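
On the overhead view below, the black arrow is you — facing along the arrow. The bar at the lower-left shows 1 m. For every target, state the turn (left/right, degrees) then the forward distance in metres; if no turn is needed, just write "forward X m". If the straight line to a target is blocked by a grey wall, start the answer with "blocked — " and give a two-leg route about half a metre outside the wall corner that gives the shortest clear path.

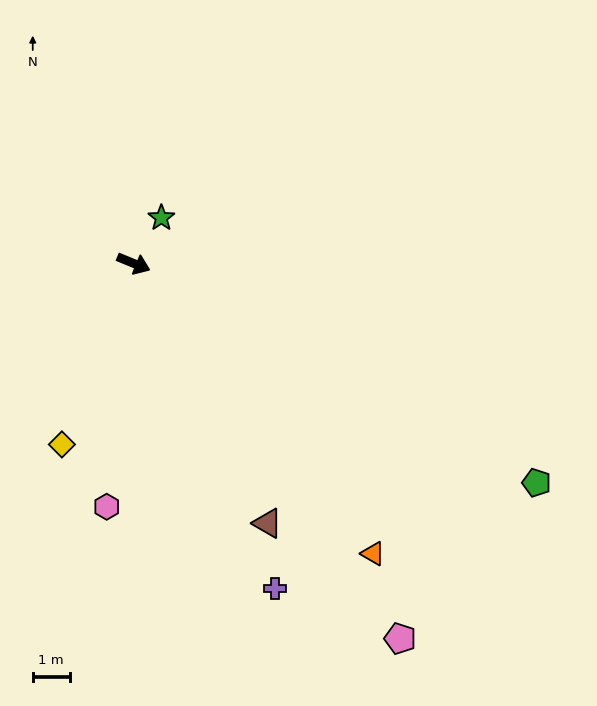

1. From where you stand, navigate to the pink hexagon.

turn right 74°, forward 6.6 m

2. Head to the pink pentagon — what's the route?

turn right 32°, forward 12.4 m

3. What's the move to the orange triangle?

turn right 28°, forward 10.2 m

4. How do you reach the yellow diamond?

turn right 89°, forward 5.3 m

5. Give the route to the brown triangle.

turn right 40°, forward 7.9 m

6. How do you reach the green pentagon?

turn right 6°, forward 12.4 m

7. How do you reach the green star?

turn left 81°, forward 1.4 m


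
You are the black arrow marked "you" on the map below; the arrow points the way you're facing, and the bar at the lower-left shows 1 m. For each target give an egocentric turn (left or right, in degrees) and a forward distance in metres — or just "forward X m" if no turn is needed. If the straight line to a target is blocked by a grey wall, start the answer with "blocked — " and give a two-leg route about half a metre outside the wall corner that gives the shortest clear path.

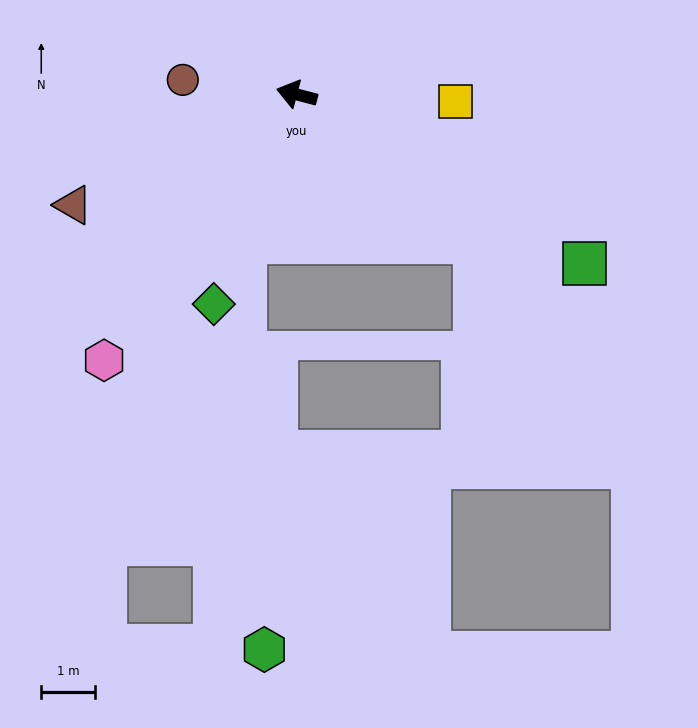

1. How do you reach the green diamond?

turn left 83°, forward 4.2 m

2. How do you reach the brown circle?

turn left 7°, forward 2.2 m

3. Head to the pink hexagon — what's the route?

turn left 69°, forward 6.2 m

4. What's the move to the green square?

turn left 164°, forward 6.3 m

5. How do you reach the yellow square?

turn right 168°, forward 3.0 m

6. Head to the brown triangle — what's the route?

turn left 41°, forward 4.7 m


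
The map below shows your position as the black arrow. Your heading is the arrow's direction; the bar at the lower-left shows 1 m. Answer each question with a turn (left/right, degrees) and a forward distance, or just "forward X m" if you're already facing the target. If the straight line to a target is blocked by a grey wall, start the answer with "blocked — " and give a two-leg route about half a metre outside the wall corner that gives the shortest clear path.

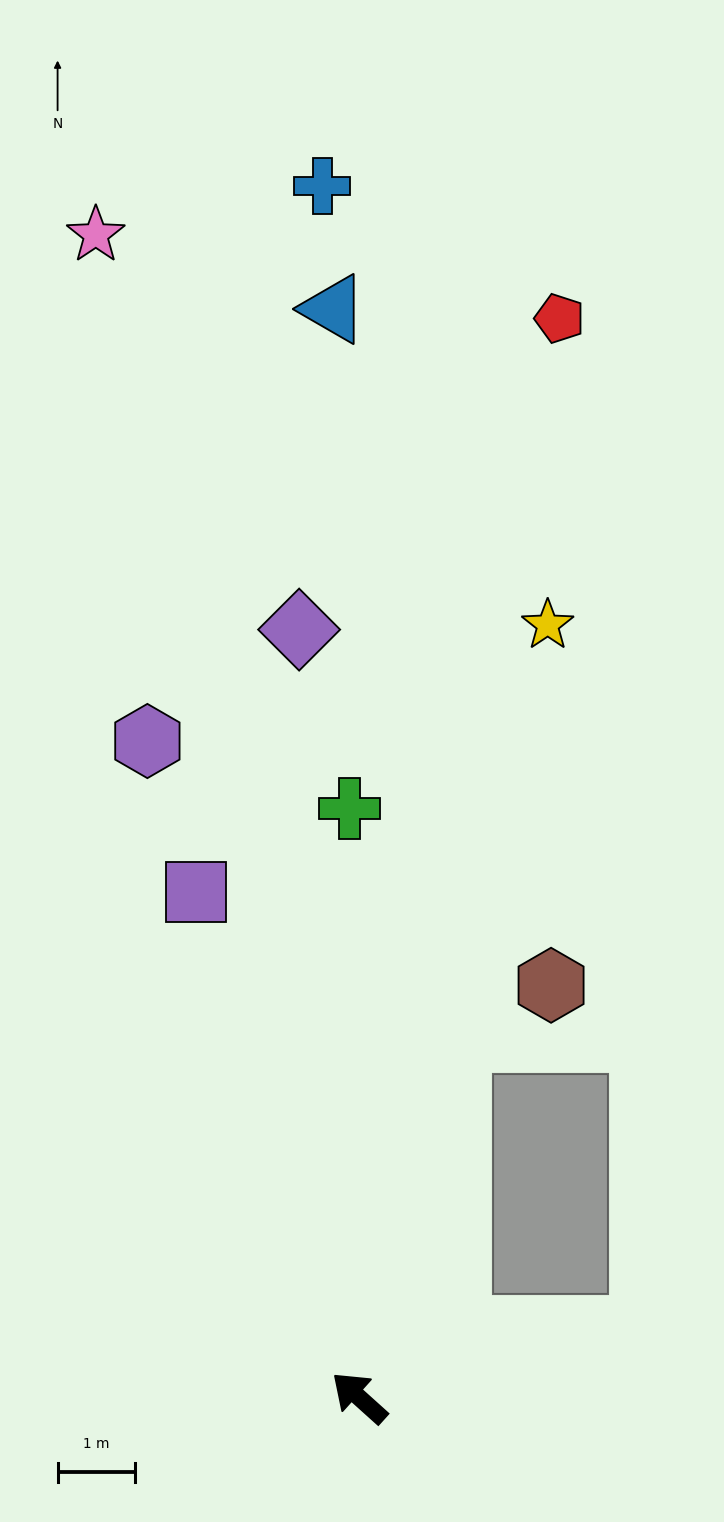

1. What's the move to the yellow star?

turn right 62°, forward 10.2 m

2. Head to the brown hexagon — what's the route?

blocked — turn right 63°, forward 4.8 m, then turn right 45°, forward 1.4 m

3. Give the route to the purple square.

turn right 30°, forward 6.8 m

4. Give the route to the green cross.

turn right 47°, forward 7.6 m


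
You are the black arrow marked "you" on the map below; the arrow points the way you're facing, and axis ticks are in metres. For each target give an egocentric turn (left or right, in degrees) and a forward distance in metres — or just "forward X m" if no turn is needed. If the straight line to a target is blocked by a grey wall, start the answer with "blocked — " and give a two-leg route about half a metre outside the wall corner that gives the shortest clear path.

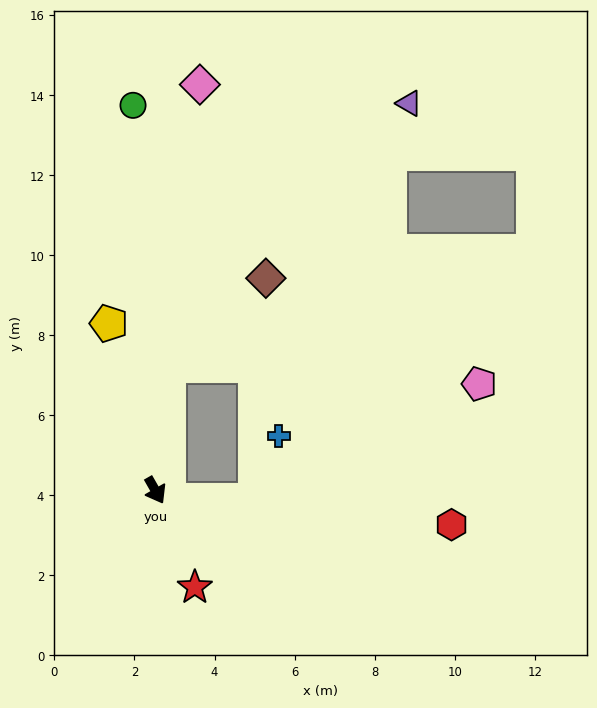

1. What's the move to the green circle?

turn left 154°, forward 9.6 m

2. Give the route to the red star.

turn right 8°, forward 2.6 m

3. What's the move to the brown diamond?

blocked — turn left 144°, forward 3.1 m, then turn right 42°, forward 3.3 m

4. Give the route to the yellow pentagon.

turn left 166°, forward 4.3 m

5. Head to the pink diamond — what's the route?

turn left 144°, forward 10.2 m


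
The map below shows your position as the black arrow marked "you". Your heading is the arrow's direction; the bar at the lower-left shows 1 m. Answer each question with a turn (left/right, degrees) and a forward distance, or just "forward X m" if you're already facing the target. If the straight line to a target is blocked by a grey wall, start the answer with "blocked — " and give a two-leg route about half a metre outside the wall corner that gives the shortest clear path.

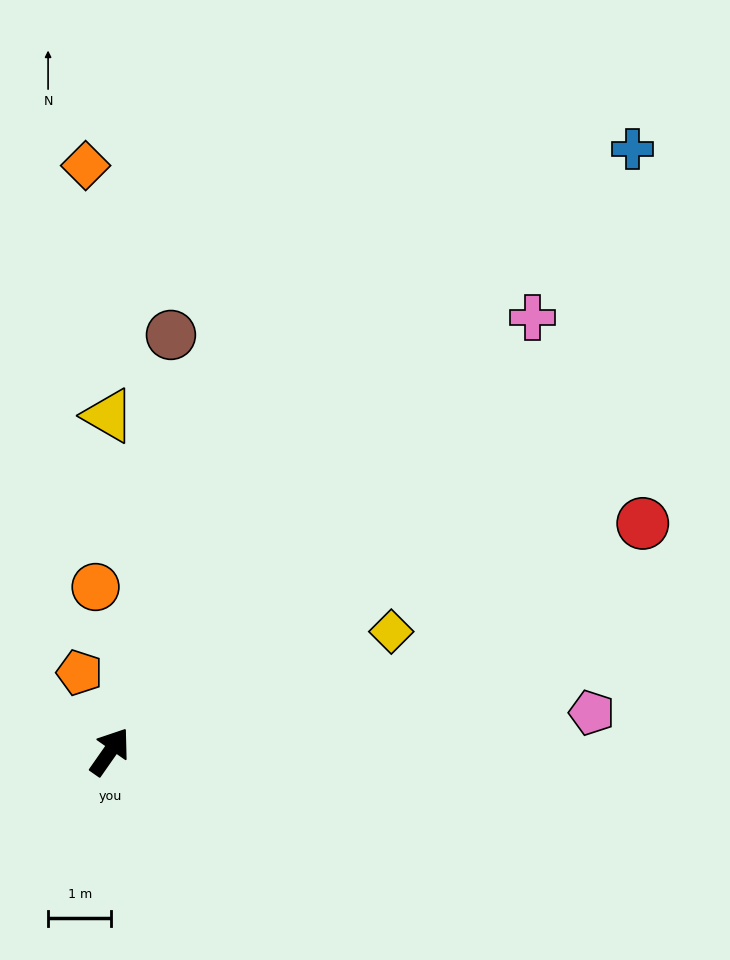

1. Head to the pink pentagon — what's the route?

turn right 50°, forward 7.6 m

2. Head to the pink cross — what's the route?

turn right 9°, forward 9.6 m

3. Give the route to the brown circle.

turn left 27°, forward 6.6 m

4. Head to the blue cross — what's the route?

turn right 6°, forward 12.6 m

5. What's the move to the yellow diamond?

turn right 32°, forward 4.8 m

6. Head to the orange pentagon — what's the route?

turn left 56°, forward 1.3 m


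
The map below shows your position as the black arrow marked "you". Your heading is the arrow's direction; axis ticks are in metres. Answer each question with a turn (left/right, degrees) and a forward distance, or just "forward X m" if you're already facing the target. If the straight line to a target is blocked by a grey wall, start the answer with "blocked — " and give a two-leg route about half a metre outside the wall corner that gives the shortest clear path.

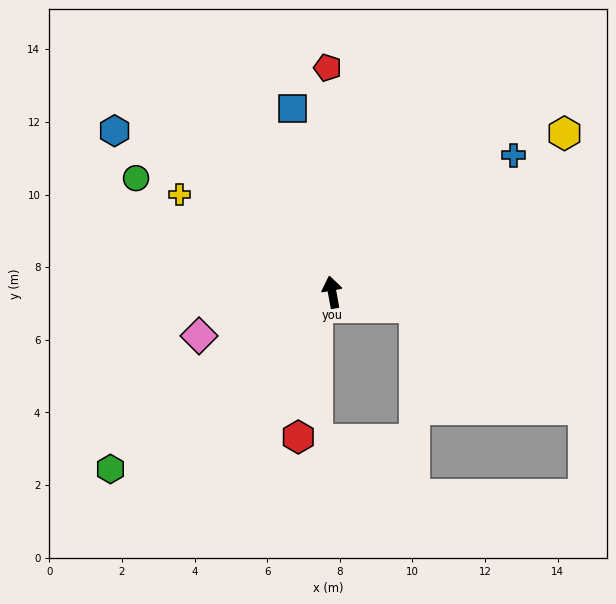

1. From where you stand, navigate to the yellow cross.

turn left 47°, forward 5.0 m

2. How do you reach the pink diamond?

turn left 98°, forward 3.9 m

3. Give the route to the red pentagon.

turn right 9°, forward 6.2 m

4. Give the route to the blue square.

forward 5.2 m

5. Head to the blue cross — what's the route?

turn right 63°, forward 6.3 m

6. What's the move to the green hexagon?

turn left 118°, forward 7.8 m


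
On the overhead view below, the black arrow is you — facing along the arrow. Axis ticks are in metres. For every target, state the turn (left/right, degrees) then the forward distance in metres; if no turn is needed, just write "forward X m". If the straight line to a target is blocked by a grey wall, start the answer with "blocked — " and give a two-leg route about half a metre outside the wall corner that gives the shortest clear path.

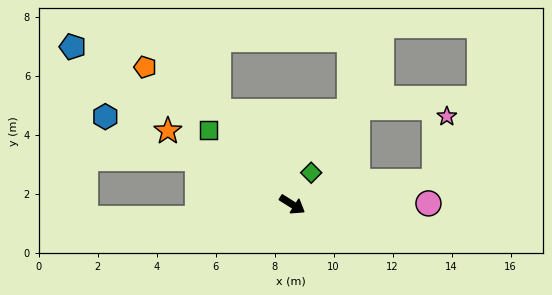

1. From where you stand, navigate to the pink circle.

turn left 33°, forward 4.6 m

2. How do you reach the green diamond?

turn left 91°, forward 1.3 m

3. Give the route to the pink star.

blocked — turn left 41°, forward 4.9 m, then turn left 70°, forward 2.2 m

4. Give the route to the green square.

turn left 170°, forward 3.8 m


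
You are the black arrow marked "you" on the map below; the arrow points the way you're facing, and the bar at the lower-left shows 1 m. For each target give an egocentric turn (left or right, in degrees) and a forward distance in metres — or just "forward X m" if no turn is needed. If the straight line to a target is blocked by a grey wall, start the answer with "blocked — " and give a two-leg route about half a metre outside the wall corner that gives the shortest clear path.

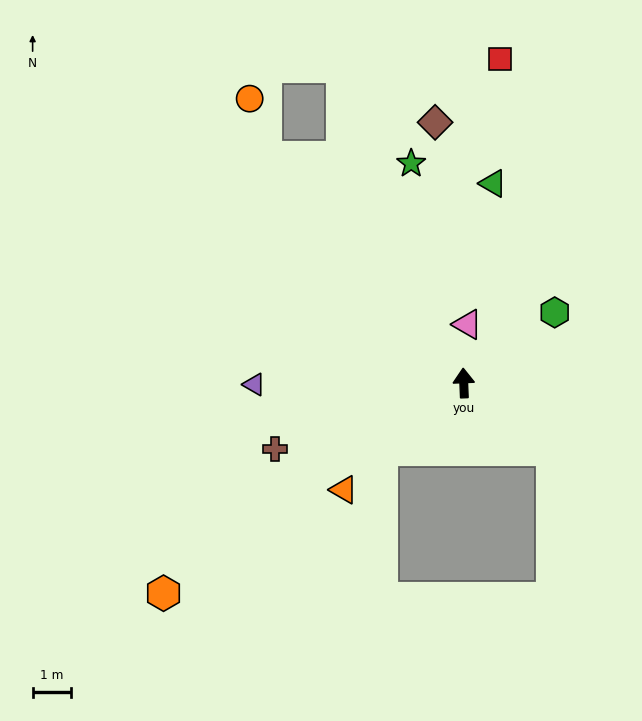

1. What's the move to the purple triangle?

turn left 88°, forward 5.5 m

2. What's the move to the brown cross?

turn left 107°, forward 5.2 m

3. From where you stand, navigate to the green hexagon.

turn right 55°, forward 3.0 m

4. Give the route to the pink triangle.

turn right 6°, forward 1.5 m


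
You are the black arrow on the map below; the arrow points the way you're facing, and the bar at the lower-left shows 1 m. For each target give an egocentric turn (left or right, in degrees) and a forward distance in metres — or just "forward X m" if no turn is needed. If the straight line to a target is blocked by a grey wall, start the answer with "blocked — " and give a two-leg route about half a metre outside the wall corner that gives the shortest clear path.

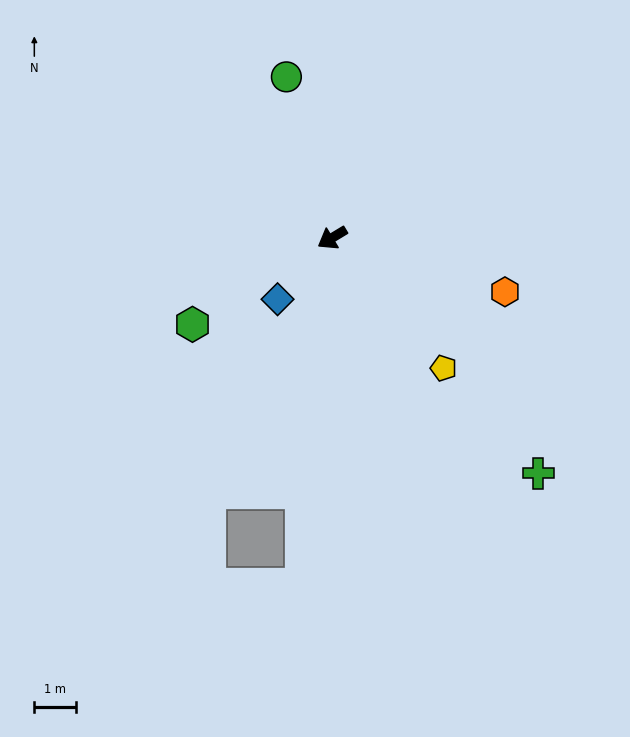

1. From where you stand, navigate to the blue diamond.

turn left 17°, forward 2.0 m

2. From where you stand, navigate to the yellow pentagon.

turn left 99°, forward 4.1 m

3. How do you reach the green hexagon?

forward 3.9 m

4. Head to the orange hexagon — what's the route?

turn left 131°, forward 4.3 m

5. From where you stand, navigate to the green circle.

turn right 105°, forward 4.0 m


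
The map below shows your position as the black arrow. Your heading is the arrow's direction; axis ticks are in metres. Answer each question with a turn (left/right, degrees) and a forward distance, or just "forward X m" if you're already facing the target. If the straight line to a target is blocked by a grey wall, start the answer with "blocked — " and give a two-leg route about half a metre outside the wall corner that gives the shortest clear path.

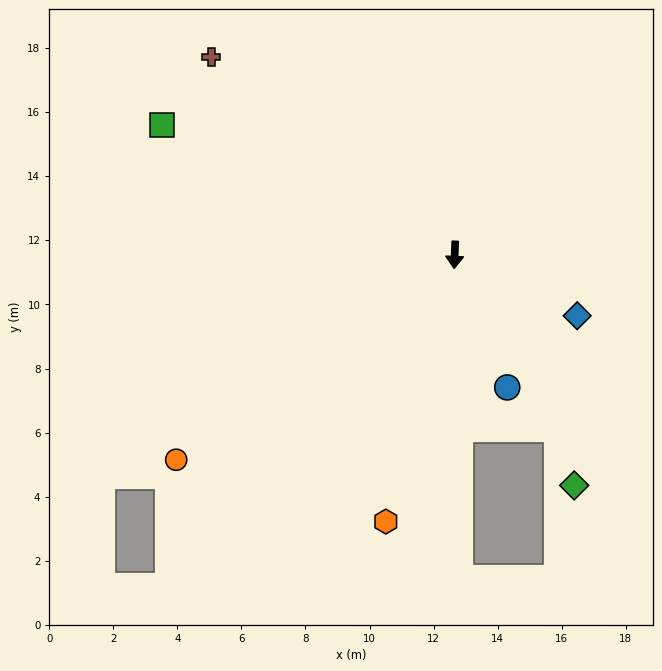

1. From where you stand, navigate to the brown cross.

turn right 127°, forward 9.8 m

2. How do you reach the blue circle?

turn left 24°, forward 4.5 m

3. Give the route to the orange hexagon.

turn right 12°, forward 8.6 m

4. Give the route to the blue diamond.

turn left 66°, forward 4.3 m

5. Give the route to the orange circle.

turn right 51°, forward 10.8 m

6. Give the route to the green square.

turn right 112°, forward 10.0 m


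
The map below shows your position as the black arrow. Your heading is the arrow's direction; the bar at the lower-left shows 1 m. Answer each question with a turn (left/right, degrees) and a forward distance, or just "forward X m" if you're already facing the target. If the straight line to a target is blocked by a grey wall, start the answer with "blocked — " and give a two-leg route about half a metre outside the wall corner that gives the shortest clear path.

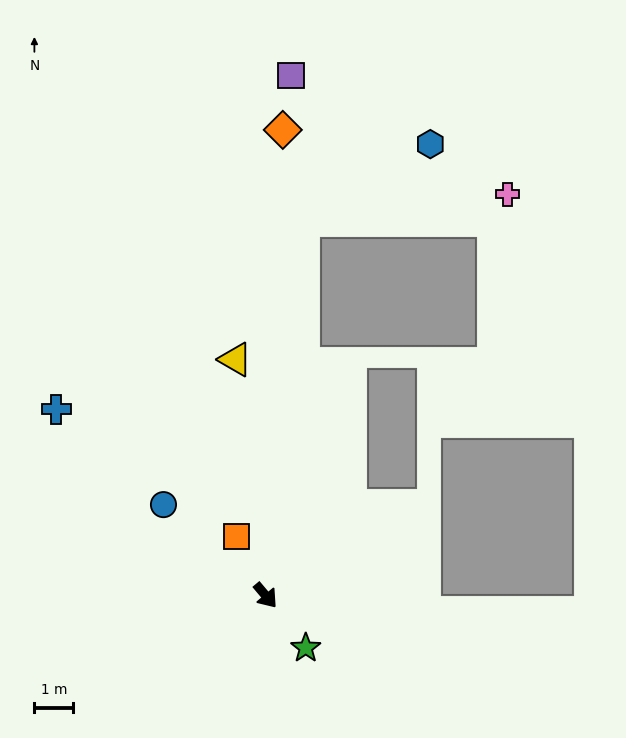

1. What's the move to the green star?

turn right 3°, forward 1.7 m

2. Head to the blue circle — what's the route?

turn right 172°, forward 3.5 m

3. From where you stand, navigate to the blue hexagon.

blocked — turn left 134°, forward 9.6 m, then turn right 53°, forward 3.8 m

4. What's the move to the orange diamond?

turn left 138°, forward 11.9 m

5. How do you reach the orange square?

turn left 166°, forward 1.7 m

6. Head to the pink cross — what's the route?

blocked — turn left 134°, forward 9.6 m, then turn right 77°, forward 5.3 m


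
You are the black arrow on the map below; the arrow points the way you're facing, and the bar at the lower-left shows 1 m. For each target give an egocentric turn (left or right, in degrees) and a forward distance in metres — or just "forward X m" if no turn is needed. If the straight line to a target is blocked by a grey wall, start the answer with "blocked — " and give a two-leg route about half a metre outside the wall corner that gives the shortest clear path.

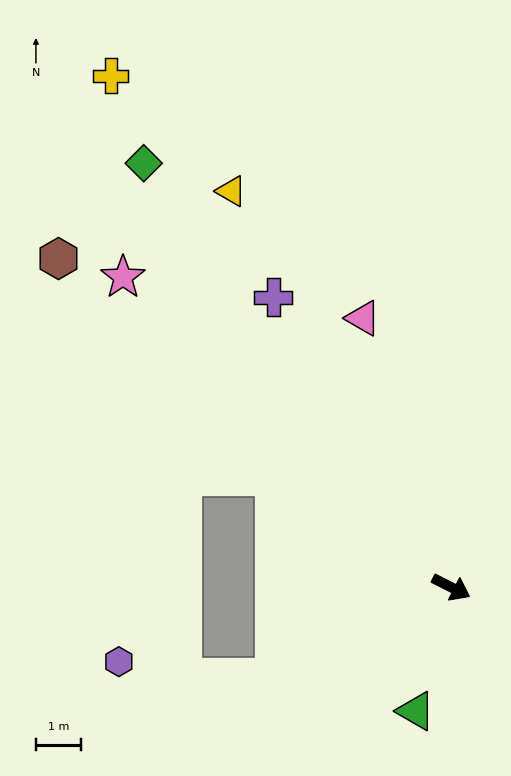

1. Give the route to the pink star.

turn left 164°, forward 10.0 m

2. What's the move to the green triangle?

turn right 79°, forward 2.9 m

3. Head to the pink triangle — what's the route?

turn left 135°, forward 6.3 m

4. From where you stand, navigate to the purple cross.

turn left 148°, forward 7.6 m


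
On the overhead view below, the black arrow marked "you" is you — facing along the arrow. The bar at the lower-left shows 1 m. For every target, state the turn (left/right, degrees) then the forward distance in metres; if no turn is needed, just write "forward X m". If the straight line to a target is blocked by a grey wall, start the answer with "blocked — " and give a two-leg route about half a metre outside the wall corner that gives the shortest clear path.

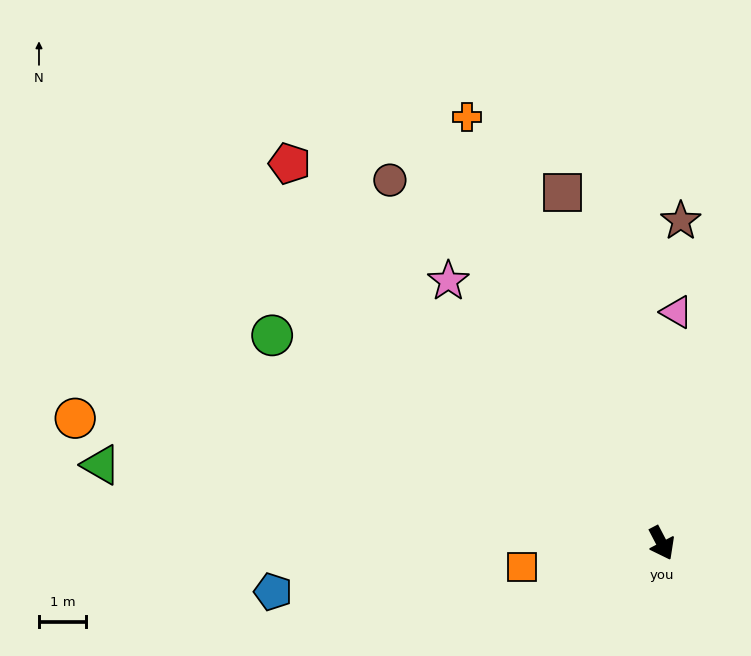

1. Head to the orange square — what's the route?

turn right 108°, forward 3.0 m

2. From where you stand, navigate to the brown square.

turn left 168°, forward 7.7 m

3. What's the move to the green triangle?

turn right 126°, forward 12.0 m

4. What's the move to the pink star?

turn right 168°, forward 7.1 m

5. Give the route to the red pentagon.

turn right 163°, forward 11.2 m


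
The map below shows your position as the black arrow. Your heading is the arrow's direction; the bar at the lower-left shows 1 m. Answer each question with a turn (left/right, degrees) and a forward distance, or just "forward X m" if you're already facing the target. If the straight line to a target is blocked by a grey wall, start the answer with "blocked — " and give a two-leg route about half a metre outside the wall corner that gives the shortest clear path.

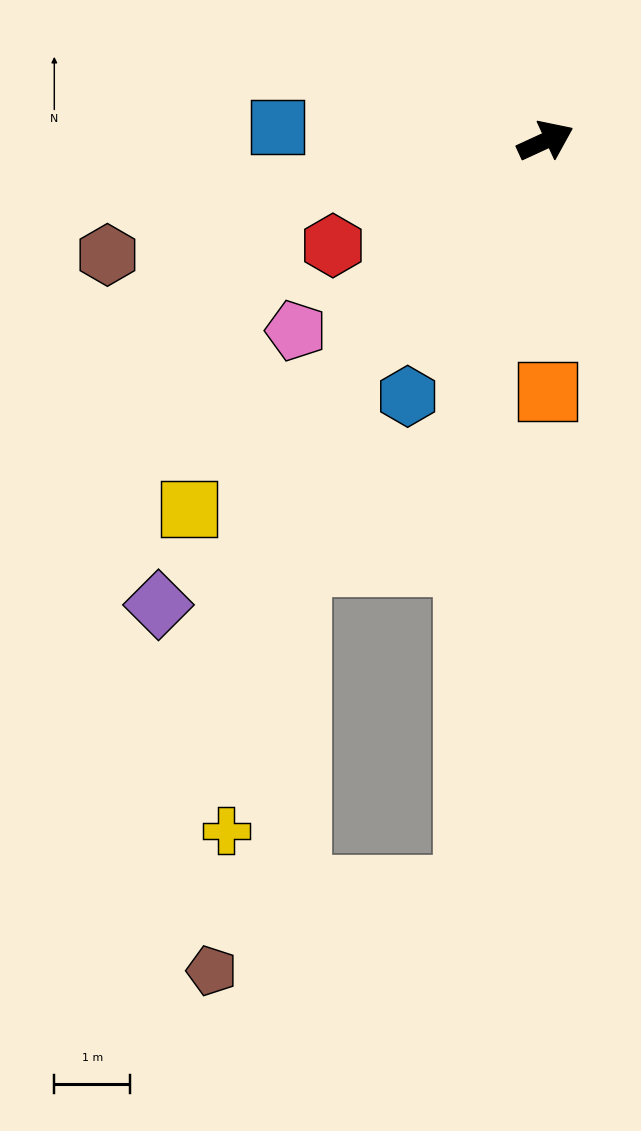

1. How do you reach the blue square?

turn left 152°, forward 3.5 m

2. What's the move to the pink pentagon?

turn right 167°, forward 4.1 m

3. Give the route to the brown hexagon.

turn left 170°, forward 6.0 m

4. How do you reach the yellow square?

turn right 159°, forward 6.8 m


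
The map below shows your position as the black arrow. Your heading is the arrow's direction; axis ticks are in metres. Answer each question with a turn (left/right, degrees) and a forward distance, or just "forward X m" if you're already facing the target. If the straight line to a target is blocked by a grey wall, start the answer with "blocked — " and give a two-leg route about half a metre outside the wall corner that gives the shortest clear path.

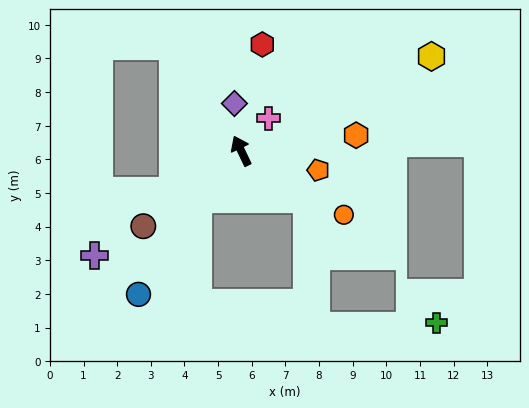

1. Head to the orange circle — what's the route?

turn right 147°, forward 3.6 m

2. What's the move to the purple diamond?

turn right 17°, forward 1.4 m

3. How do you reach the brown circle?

turn left 102°, forward 3.7 m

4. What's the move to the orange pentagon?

turn right 130°, forward 2.4 m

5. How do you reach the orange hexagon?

turn right 108°, forward 3.4 m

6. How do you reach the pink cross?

turn right 66°, forward 1.3 m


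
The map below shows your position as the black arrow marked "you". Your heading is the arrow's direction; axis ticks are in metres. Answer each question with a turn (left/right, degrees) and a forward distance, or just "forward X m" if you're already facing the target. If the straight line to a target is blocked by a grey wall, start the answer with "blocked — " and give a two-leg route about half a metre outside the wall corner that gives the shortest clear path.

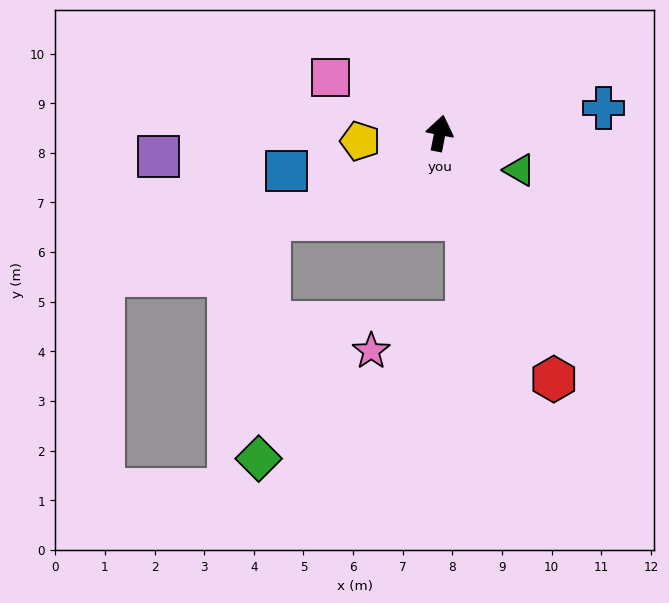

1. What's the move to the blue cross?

turn right 70°, forward 3.3 m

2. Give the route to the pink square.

turn left 74°, forward 2.5 m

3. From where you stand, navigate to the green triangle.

turn right 104°, forward 1.8 m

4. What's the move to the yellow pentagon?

turn left 107°, forward 1.6 m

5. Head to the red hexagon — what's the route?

turn right 144°, forward 5.5 m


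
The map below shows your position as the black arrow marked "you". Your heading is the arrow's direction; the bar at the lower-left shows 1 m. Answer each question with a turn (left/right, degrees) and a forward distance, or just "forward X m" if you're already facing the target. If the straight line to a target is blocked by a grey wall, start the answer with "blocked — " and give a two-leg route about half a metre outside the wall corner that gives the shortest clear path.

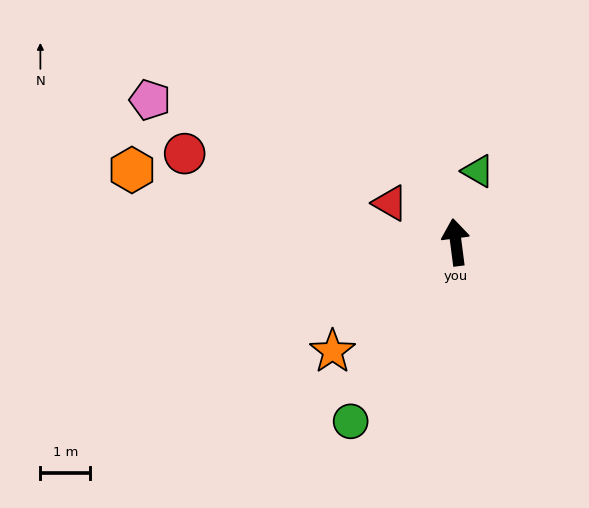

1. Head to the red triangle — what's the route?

turn left 52°, forward 1.5 m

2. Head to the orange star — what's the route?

turn left 124°, forward 3.3 m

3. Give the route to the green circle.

turn left 142°, forward 4.2 m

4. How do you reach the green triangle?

turn right 25°, forward 1.5 m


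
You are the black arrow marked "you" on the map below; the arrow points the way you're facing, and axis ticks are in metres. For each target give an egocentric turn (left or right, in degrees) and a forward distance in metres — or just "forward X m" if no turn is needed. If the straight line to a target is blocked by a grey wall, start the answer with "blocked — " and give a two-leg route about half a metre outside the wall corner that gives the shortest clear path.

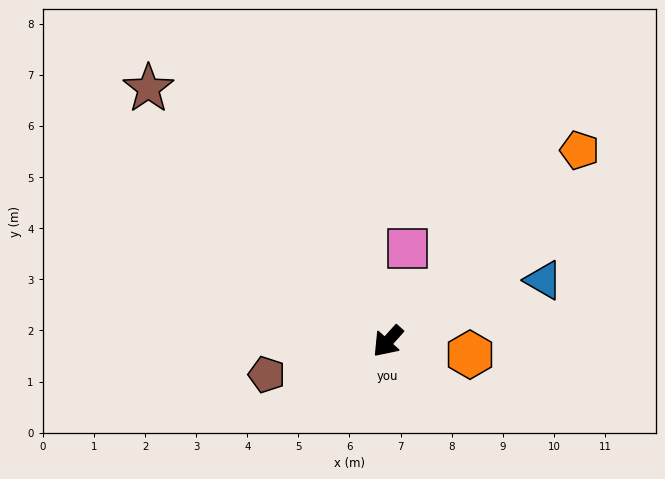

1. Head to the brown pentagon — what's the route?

turn right 33°, forward 2.5 m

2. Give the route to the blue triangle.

turn left 153°, forward 3.3 m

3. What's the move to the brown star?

turn right 95°, forward 6.8 m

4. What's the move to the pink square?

turn right 150°, forward 1.9 m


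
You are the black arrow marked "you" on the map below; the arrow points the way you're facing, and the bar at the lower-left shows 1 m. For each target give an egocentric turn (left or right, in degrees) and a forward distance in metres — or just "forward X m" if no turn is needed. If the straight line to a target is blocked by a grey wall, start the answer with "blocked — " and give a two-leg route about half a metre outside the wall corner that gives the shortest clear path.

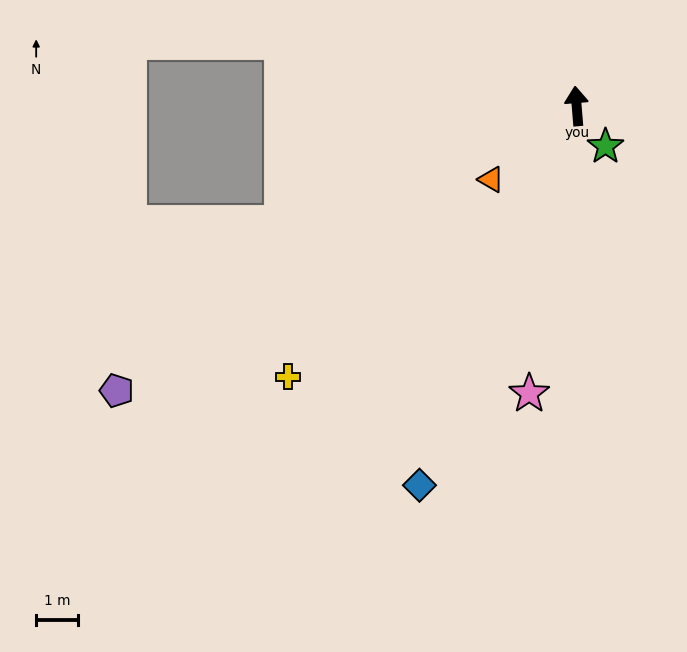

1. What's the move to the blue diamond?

turn left 153°, forward 9.8 m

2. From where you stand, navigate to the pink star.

turn left 166°, forward 6.9 m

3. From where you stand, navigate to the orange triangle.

turn left 126°, forward 2.7 m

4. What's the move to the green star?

turn right 149°, forward 1.2 m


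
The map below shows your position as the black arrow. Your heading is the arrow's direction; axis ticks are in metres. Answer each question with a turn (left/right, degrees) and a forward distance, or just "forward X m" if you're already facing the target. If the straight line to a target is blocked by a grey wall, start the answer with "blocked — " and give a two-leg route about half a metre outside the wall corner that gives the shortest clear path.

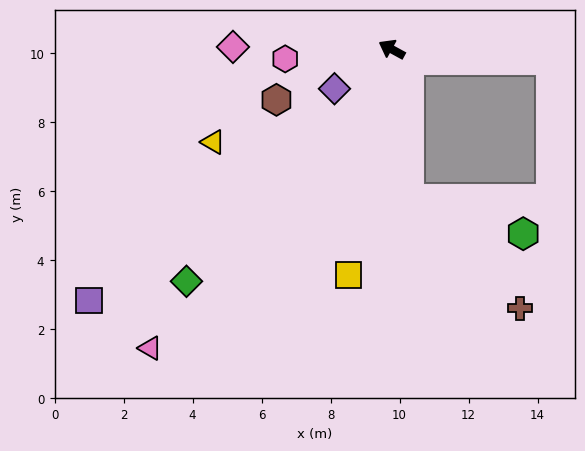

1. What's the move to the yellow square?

turn left 108°, forward 6.7 m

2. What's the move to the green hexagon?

blocked — turn left 125°, forward 4.4 m, then turn left 67°, forward 3.5 m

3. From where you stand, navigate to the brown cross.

blocked — turn left 125°, forward 4.4 m, then turn left 39°, forward 4.5 m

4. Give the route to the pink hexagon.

turn left 34°, forward 3.1 m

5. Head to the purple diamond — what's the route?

turn left 63°, forward 2.0 m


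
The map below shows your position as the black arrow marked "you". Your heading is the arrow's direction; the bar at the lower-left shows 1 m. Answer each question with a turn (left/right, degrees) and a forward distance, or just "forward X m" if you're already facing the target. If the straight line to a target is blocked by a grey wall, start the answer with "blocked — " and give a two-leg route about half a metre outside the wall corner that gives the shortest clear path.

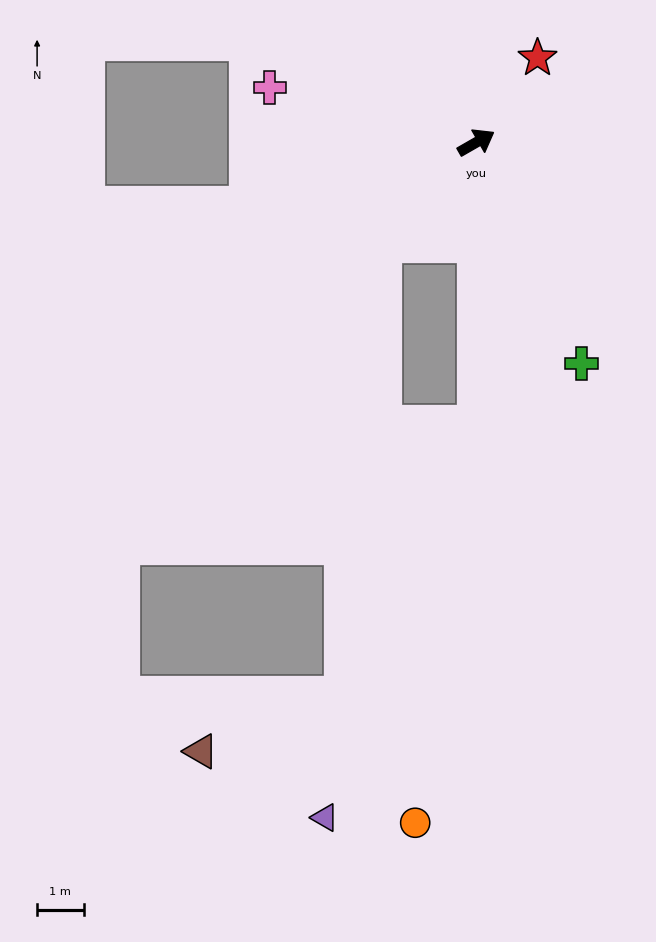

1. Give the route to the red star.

turn left 24°, forward 2.2 m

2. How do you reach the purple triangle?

blocked — turn right 120°, forward 6.1 m, then turn right 21°, forward 9.0 m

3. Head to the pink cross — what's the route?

turn left 135°, forward 4.6 m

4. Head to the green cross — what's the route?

turn right 94°, forward 5.2 m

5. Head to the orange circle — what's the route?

blocked — turn right 120°, forward 6.1 m, then turn right 9°, forward 8.6 m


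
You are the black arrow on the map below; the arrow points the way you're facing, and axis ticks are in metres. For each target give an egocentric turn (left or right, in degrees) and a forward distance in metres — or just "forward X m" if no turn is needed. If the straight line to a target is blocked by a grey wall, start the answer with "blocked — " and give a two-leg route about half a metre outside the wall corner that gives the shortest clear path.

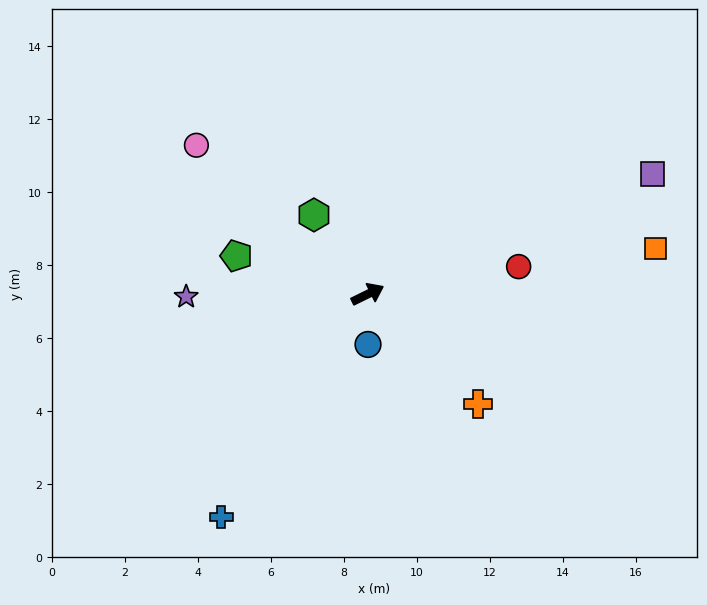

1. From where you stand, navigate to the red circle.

turn right 16°, forward 4.2 m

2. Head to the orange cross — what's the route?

turn right 71°, forward 4.3 m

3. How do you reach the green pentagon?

turn left 138°, forward 3.7 m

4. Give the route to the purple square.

turn right 3°, forward 8.5 m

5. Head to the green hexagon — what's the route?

turn left 98°, forward 2.6 m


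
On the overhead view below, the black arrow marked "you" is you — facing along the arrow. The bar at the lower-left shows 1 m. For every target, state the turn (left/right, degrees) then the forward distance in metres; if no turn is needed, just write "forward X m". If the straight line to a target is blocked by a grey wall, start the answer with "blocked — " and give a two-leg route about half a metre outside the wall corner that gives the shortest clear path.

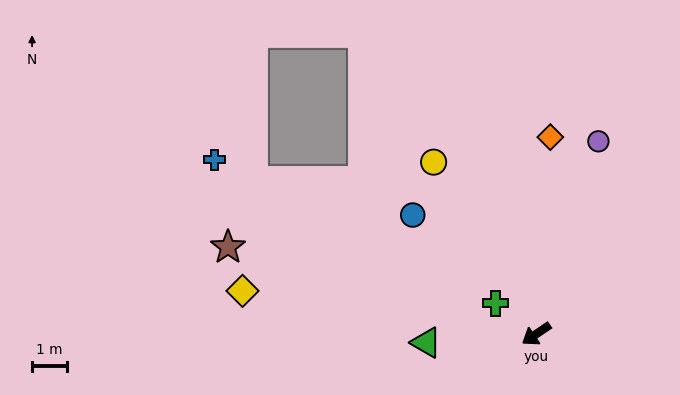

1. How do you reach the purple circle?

turn right 142°, forward 5.8 m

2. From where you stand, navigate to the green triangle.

turn right 30°, forward 3.1 m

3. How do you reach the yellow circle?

turn right 93°, forward 5.7 m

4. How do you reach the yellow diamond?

turn right 42°, forward 8.5 m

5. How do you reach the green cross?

turn right 71°, forward 1.5 m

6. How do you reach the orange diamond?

turn right 128°, forward 5.6 m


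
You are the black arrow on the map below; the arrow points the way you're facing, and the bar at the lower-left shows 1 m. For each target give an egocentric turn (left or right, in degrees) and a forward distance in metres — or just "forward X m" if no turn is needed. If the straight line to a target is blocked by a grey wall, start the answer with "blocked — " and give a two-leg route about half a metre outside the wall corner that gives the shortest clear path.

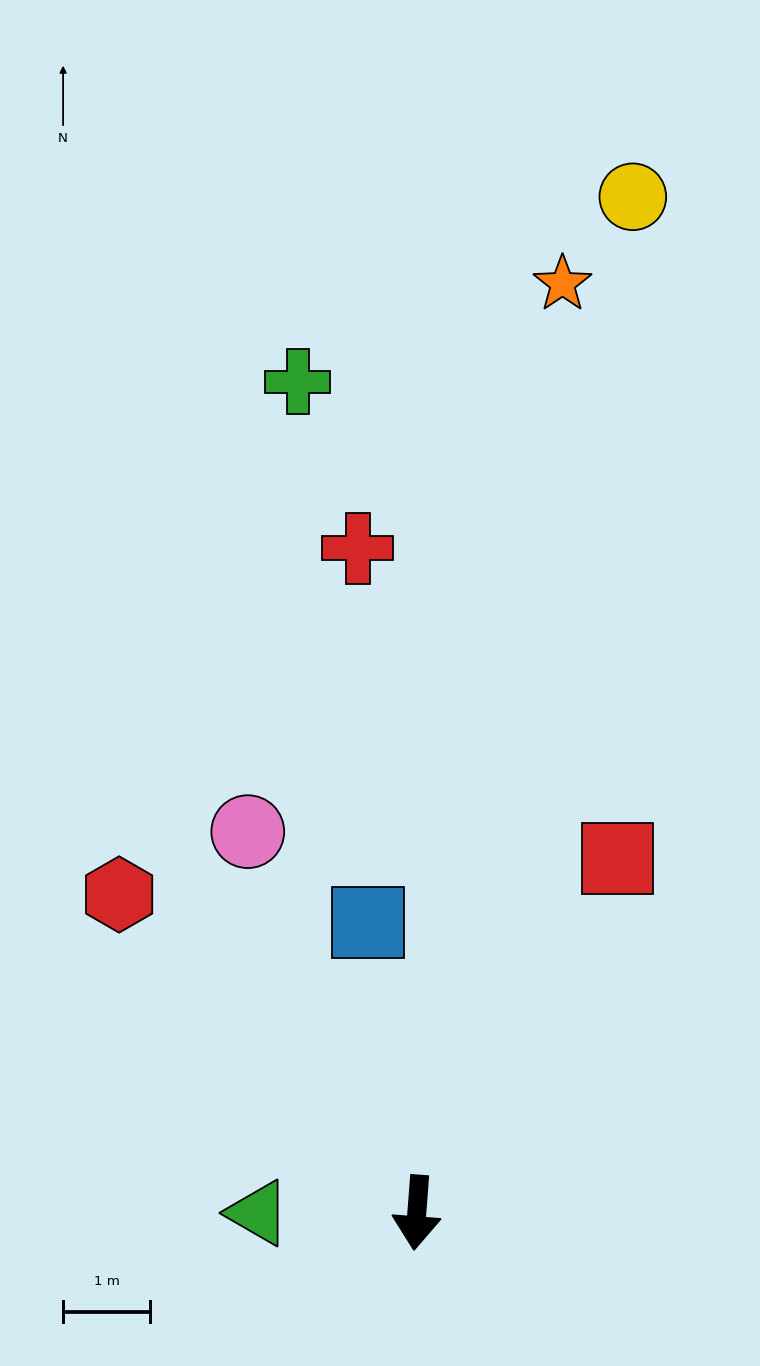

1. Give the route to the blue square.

turn right 166°, forward 3.4 m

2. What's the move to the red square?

turn left 155°, forward 4.7 m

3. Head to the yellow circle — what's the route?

turn left 172°, forward 11.9 m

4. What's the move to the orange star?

turn left 175°, forward 10.8 m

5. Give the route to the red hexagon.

turn right 133°, forward 5.0 m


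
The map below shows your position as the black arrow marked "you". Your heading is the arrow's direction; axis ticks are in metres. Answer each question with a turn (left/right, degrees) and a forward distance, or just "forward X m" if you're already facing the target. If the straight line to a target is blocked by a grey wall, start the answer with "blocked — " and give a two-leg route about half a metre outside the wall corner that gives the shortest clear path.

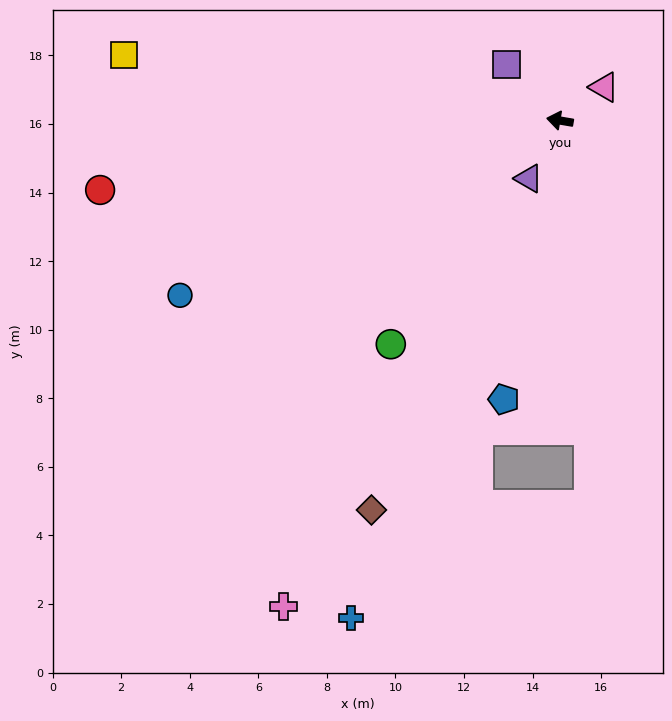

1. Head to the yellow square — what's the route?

forward 12.9 m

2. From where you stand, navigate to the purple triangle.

turn left 71°, forward 1.9 m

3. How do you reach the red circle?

turn left 18°, forward 13.6 m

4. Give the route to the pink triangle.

turn right 133°, forward 1.6 m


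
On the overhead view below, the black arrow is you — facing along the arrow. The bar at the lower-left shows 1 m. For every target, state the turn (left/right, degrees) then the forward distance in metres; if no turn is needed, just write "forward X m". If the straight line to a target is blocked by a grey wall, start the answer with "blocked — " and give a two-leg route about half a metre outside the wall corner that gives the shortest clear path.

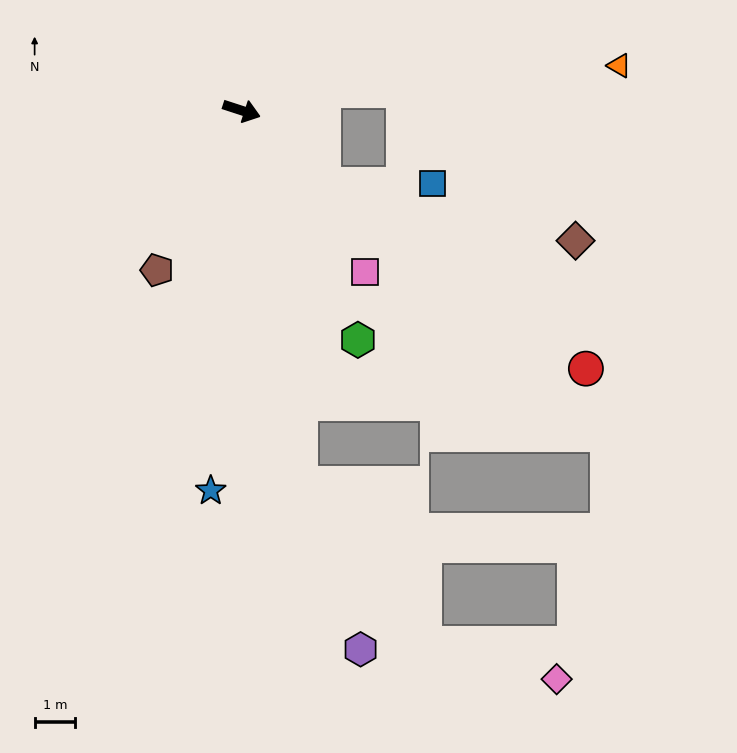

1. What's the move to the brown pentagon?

turn right 100°, forward 4.4 m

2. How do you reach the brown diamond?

blocked — turn right 24°, forward 2.7 m, then turn left 29°, forward 6.3 m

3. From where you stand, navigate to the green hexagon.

turn right 45°, forward 6.3 m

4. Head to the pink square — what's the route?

turn right 35°, forward 5.0 m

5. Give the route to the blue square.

blocked — turn right 24°, forward 2.7 m, then turn left 42°, forward 2.7 m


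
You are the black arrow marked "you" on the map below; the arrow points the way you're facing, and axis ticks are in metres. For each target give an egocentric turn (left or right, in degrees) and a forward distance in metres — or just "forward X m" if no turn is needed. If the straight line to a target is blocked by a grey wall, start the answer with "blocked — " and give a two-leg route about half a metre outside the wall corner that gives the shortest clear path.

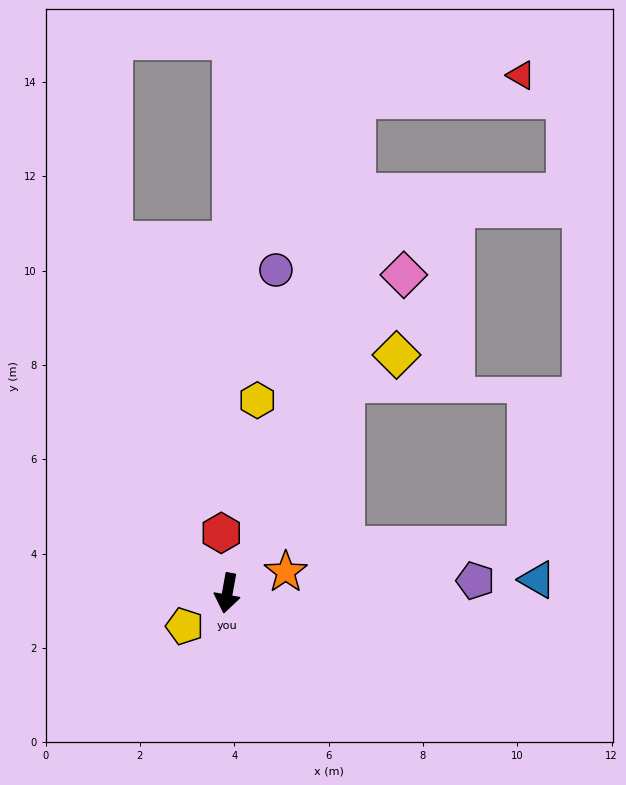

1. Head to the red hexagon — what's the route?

turn right 164°, forward 1.3 m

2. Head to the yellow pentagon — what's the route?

turn right 42°, forward 1.1 m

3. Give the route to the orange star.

turn left 120°, forward 1.3 m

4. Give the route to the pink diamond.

turn left 161°, forward 7.7 m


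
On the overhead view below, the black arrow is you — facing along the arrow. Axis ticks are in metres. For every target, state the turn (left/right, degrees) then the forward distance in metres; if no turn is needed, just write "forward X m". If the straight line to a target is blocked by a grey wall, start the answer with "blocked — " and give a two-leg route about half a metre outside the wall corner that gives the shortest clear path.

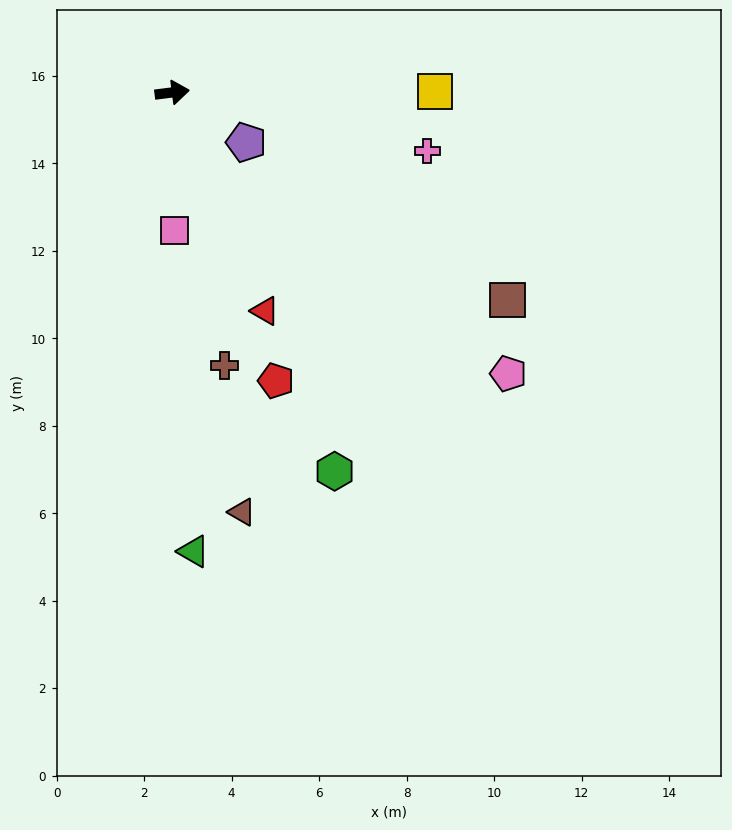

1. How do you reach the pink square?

turn right 96°, forward 3.2 m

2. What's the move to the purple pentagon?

turn right 41°, forward 2.0 m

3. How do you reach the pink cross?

turn right 20°, forward 6.0 m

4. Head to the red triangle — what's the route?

turn right 74°, forward 5.4 m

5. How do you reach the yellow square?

turn right 7°, forward 6.0 m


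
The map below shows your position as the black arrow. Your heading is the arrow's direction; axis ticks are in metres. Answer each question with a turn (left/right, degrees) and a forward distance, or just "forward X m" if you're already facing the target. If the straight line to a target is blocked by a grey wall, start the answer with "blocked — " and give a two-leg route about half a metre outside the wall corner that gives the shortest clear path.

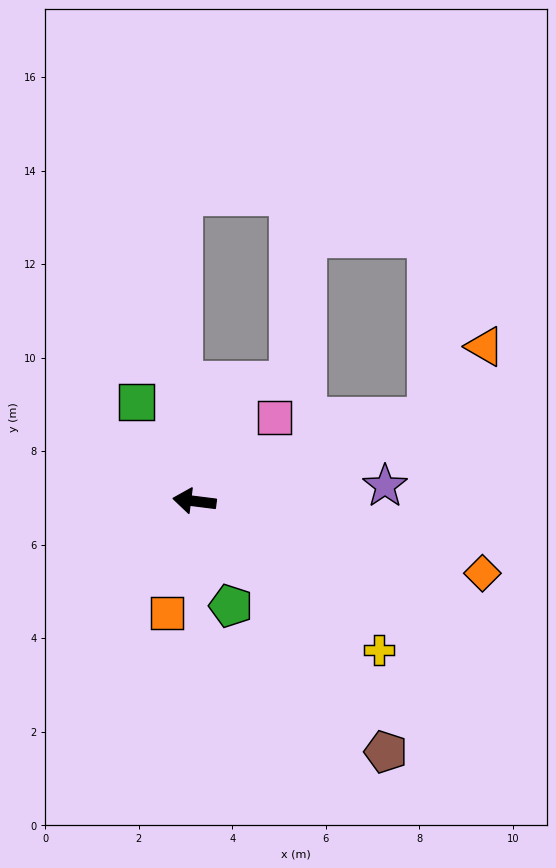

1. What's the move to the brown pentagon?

turn left 135°, forward 6.7 m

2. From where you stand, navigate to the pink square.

turn right 127°, forward 2.5 m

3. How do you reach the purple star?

turn right 168°, forward 4.1 m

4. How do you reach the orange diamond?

turn left 173°, forward 6.3 m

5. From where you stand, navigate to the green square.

turn right 53°, forward 2.5 m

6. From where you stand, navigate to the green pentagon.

turn left 116°, forward 2.4 m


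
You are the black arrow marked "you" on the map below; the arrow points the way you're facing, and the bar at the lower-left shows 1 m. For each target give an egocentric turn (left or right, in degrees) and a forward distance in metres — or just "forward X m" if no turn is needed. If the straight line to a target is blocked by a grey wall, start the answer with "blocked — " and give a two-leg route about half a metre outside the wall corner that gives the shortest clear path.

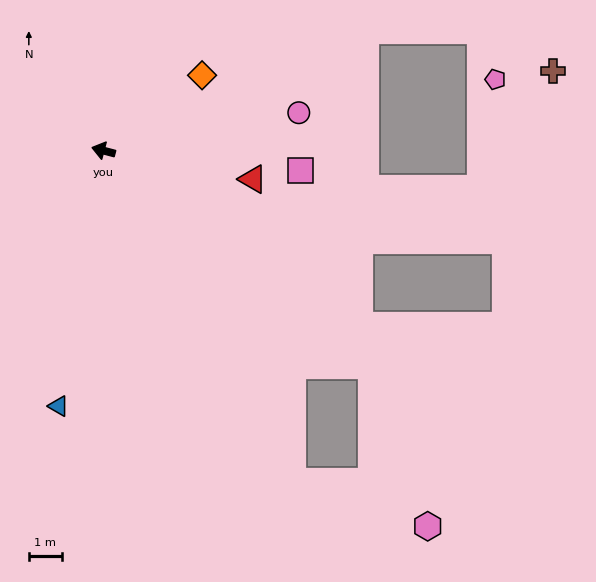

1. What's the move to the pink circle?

turn right 154°, forward 6.1 m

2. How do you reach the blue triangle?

turn left 95°, forward 7.9 m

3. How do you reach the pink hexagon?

blocked — turn left 156°, forward 10.5 m, then turn right 32°, forward 5.2 m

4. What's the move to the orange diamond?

turn right 128°, forward 3.8 m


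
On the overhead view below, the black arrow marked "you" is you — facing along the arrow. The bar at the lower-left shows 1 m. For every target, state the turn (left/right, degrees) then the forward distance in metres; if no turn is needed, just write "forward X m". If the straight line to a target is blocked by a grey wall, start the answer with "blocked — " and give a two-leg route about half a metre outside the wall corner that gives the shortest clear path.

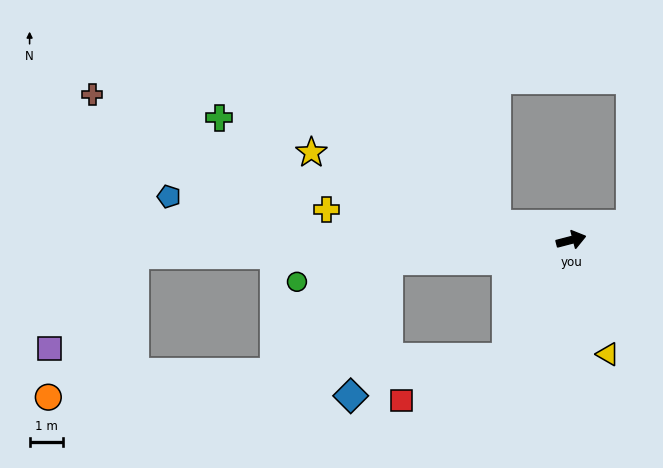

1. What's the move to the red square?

blocked — turn right 134°, forward 4.0 m, then turn right 38°, forward 3.4 m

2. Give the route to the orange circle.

blocked — turn right 134°, forward 4.0 m, then turn right 56°, forward 13.7 m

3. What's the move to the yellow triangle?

turn right 87°, forward 3.6 m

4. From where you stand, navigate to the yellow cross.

turn left 158°, forward 7.4 m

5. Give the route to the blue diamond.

blocked — turn left 172°, forward 5.5 m, then turn left 68°, forward 4.2 m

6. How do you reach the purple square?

blocked — turn left 167°, forward 13.0 m, then turn left 46°, forward 3.8 m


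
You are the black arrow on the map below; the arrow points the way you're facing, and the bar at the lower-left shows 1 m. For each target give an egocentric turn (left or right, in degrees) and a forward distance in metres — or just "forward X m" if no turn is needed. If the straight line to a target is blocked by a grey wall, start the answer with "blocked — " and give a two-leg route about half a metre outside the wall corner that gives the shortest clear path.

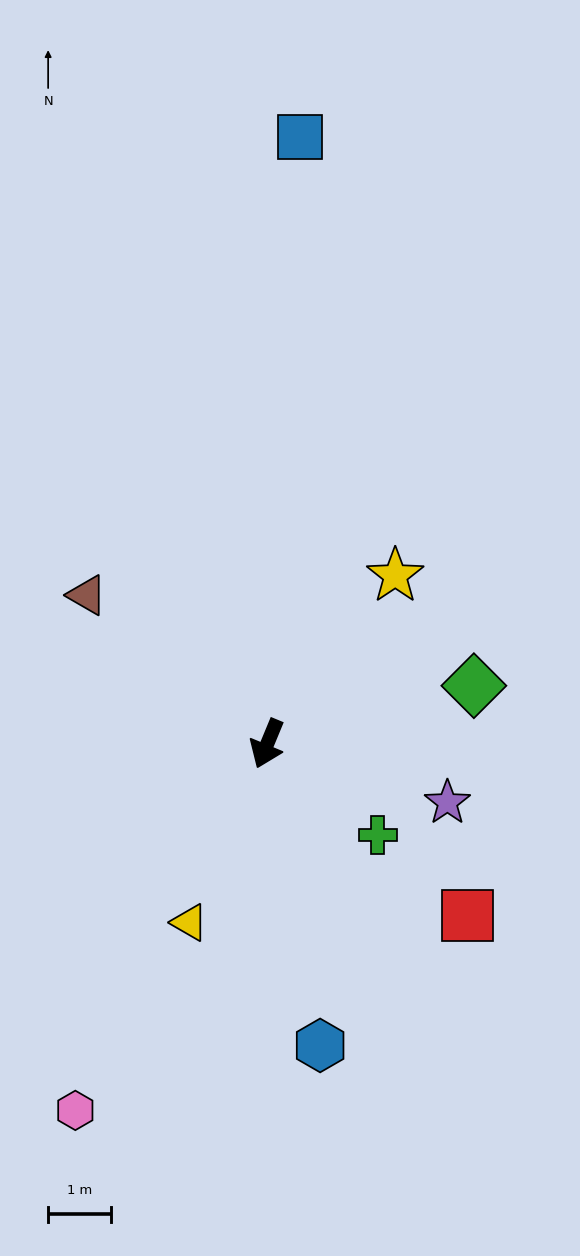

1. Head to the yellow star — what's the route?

turn left 165°, forward 3.4 m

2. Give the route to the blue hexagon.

turn left 32°, forward 4.9 m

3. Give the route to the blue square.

turn right 161°, forward 9.7 m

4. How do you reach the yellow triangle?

forward 3.1 m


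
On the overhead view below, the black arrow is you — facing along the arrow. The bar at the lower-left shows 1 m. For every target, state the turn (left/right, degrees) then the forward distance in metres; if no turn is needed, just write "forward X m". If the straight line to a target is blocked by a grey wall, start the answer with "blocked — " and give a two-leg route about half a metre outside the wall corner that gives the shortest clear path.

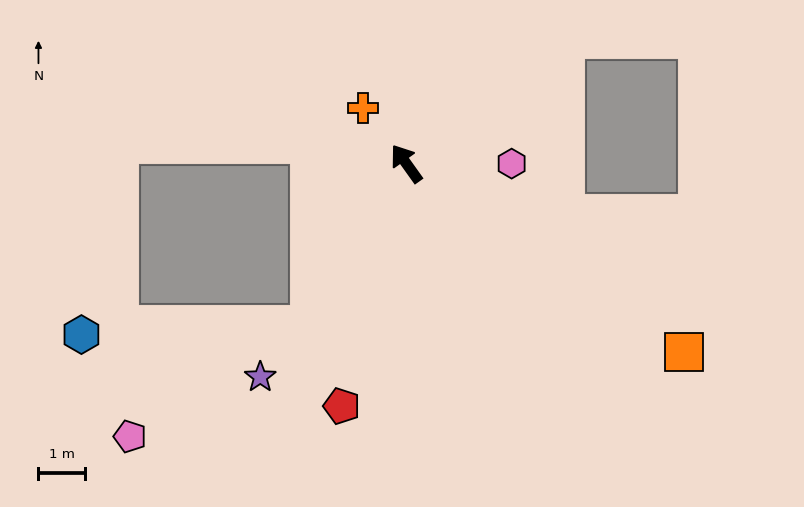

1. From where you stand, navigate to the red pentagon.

turn left 130°, forward 5.4 m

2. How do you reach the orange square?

turn right 160°, forward 7.3 m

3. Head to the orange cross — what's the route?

turn left 3°, forward 1.5 m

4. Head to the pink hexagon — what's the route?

turn right 126°, forward 2.3 m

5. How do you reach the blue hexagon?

blocked — turn left 114°, forward 4.1 m, then turn right 57°, forward 5.0 m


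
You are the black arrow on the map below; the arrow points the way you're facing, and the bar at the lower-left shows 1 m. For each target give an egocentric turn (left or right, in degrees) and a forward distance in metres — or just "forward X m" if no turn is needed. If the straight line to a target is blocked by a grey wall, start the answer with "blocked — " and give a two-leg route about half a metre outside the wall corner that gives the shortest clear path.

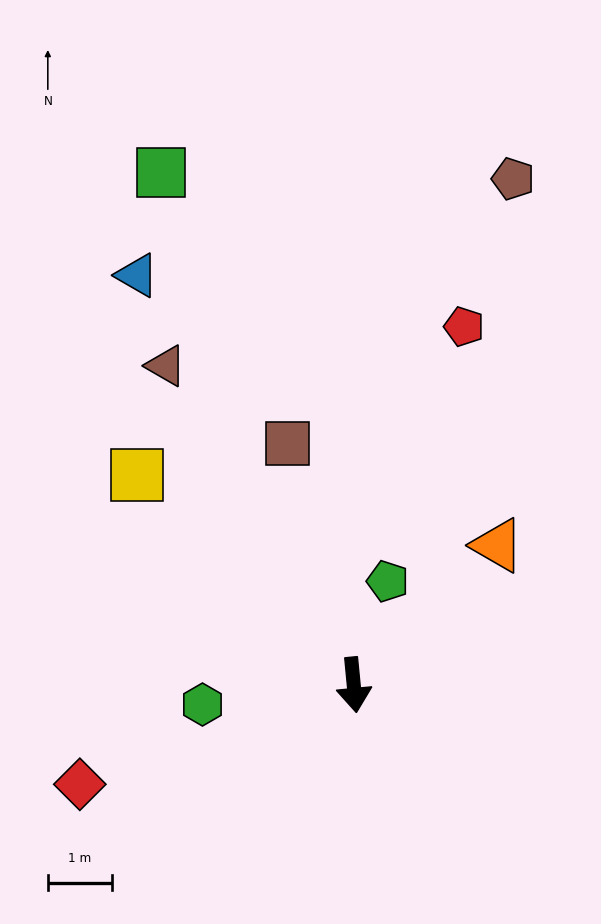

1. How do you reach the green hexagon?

turn right 88°, forward 2.4 m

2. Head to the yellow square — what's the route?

turn right 140°, forward 4.7 m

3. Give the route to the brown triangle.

turn right 155°, forward 5.8 m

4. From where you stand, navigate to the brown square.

turn right 170°, forward 3.9 m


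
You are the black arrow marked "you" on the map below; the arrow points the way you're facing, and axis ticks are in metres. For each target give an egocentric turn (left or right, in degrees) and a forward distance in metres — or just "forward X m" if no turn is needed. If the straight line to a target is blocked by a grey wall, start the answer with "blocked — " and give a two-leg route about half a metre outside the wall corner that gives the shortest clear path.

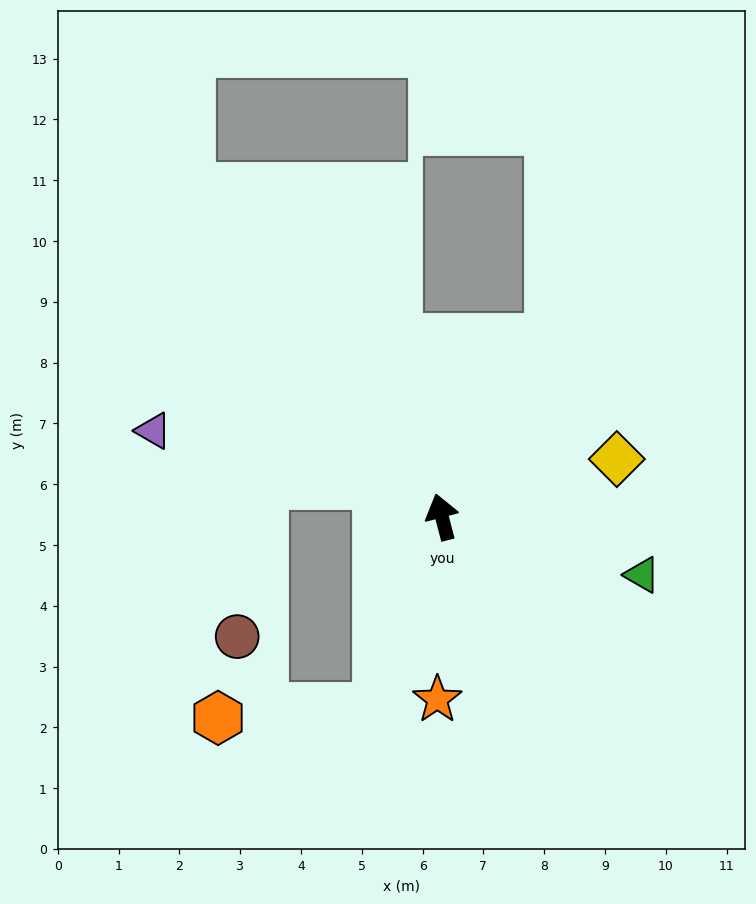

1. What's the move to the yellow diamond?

turn right 86°, forward 3.0 m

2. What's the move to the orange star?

turn left 164°, forward 3.0 m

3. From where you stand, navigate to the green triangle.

turn right 121°, forward 3.4 m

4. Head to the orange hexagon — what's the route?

blocked — turn left 147°, forward 3.3 m, then turn right 68°, forward 2.6 m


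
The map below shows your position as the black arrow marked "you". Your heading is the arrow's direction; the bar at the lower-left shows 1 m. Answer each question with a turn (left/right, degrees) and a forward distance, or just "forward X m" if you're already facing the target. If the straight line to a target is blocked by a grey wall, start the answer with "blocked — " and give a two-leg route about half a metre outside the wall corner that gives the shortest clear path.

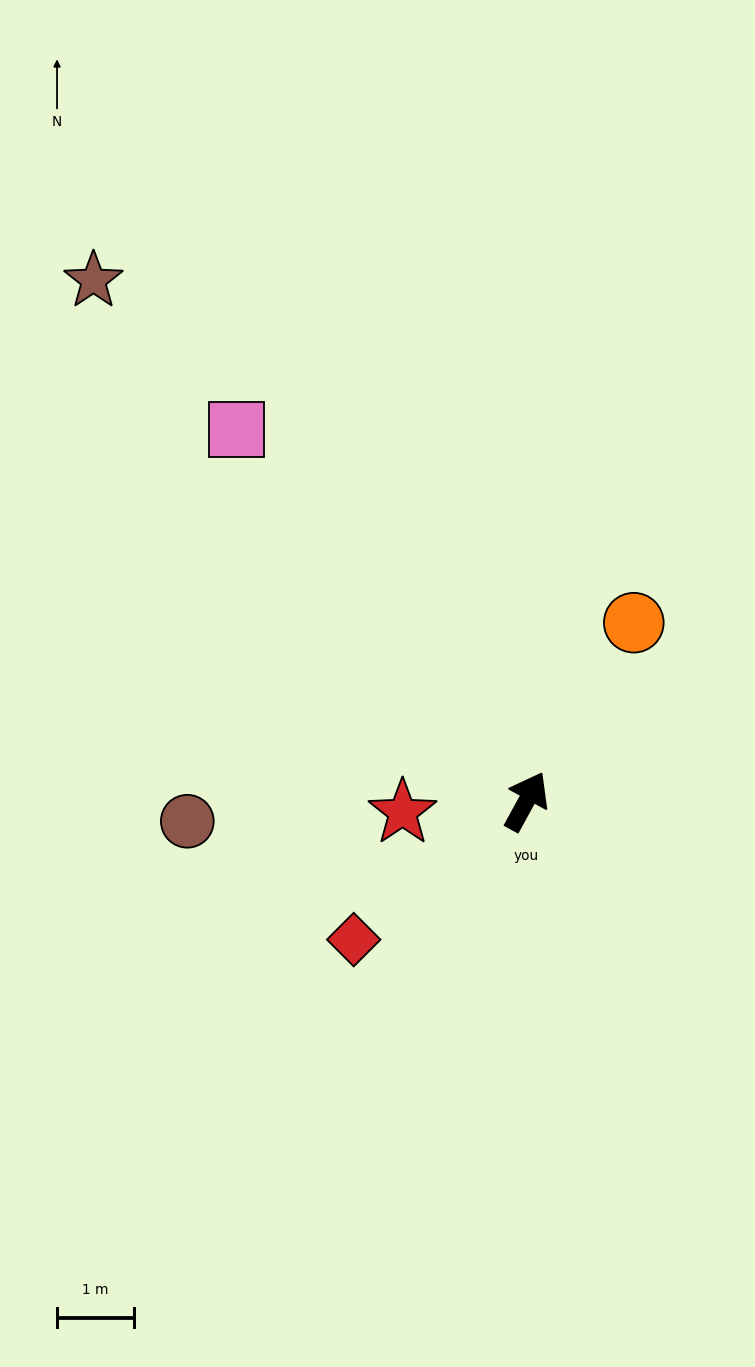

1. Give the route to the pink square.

turn left 67°, forward 6.1 m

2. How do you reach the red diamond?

turn left 157°, forward 2.9 m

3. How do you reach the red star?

turn left 124°, forward 1.6 m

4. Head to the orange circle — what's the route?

turn right 2°, forward 2.7 m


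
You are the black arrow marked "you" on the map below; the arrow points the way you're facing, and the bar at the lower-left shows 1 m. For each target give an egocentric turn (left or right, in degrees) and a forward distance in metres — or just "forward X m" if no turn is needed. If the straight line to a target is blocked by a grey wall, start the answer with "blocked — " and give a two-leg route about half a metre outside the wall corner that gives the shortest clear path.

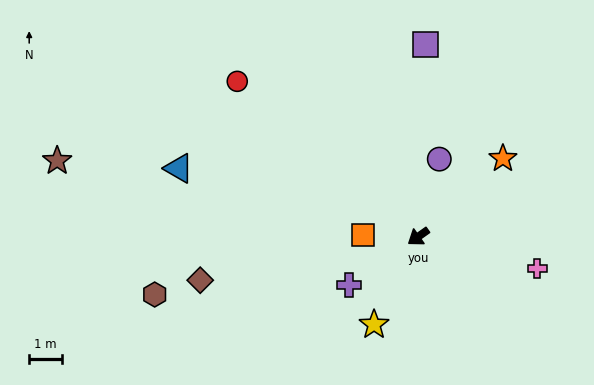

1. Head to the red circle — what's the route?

turn right 76°, forward 7.2 m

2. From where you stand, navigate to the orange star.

turn right 173°, forward 3.5 m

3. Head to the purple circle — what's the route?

turn right 140°, forward 2.4 m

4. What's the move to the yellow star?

turn left 28°, forward 3.0 m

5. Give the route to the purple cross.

forward 2.6 m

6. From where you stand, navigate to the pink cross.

turn left 130°, forward 3.7 m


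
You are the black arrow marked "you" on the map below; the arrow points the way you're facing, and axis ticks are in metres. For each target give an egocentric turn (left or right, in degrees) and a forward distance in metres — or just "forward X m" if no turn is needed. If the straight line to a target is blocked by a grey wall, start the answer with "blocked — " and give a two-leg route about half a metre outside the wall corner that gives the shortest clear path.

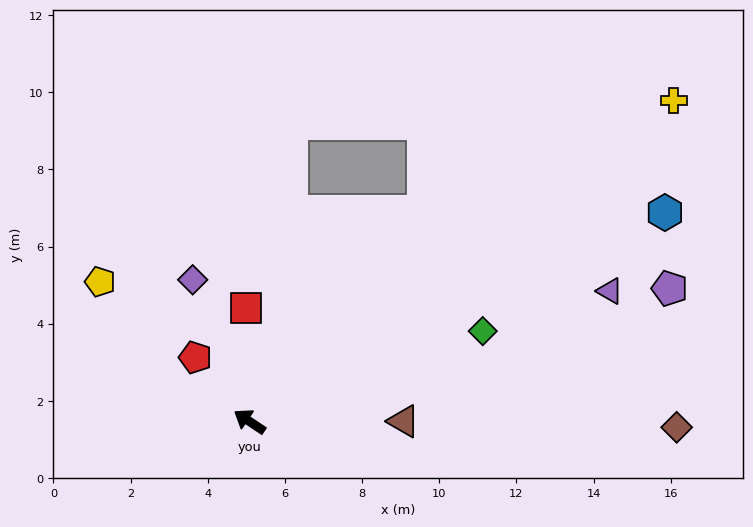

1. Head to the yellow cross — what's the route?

turn right 109°, forward 13.8 m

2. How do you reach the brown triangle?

turn right 146°, forward 4.0 m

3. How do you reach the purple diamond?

turn right 34°, forward 4.0 m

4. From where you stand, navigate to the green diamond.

turn right 125°, forward 6.5 m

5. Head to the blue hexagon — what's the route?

turn right 120°, forward 12.1 m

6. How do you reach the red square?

turn right 55°, forward 2.9 m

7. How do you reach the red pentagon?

turn right 16°, forward 2.2 m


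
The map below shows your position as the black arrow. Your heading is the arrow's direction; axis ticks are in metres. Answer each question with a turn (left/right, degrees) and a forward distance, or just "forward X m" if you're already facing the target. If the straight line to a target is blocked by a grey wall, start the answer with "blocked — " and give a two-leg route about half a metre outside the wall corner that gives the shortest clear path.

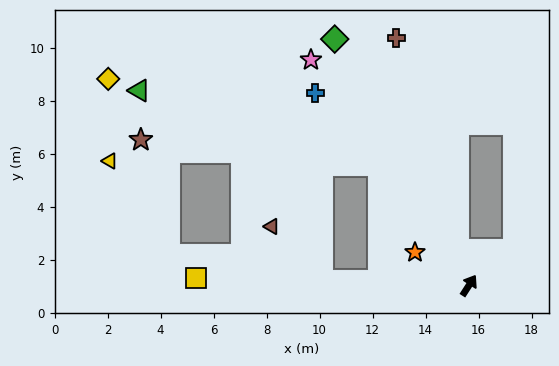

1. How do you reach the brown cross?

turn left 49°, forward 9.7 m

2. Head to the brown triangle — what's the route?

blocked — turn left 121°, forward 5.6 m, then turn right 46°, forward 2.8 m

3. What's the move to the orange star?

turn left 91°, forward 2.4 m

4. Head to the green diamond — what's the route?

turn left 61°, forward 10.6 m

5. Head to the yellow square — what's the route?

turn left 121°, forward 10.3 m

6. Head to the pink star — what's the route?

turn left 68°, forward 10.4 m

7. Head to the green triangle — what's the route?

blocked — turn left 70°, forward 5.7 m, then turn left 35°, forward 9.5 m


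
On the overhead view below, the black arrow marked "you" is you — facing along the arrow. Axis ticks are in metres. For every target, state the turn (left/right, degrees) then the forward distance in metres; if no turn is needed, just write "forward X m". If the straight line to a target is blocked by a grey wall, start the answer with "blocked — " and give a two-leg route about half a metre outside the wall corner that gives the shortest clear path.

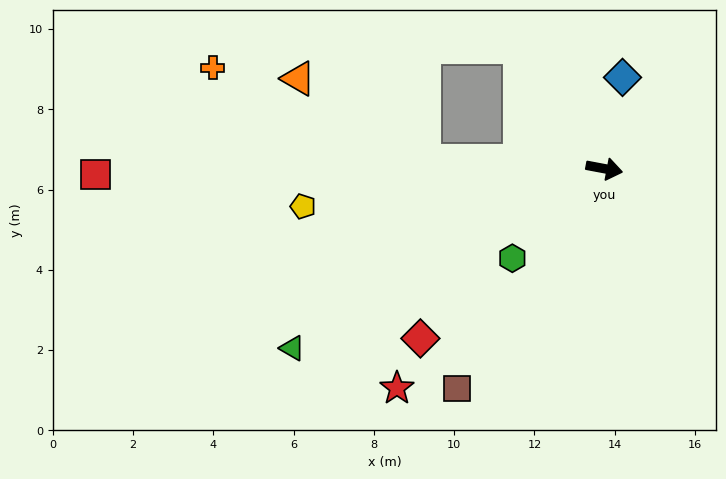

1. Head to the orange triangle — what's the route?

blocked — turn right 172°, forward 4.5 m, then turn right 31°, forward 3.7 m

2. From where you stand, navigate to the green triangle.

turn right 139°, forward 9.0 m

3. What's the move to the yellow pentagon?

turn right 162°, forward 7.6 m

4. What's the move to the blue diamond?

turn left 89°, forward 2.3 m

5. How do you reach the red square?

turn right 169°, forward 12.7 m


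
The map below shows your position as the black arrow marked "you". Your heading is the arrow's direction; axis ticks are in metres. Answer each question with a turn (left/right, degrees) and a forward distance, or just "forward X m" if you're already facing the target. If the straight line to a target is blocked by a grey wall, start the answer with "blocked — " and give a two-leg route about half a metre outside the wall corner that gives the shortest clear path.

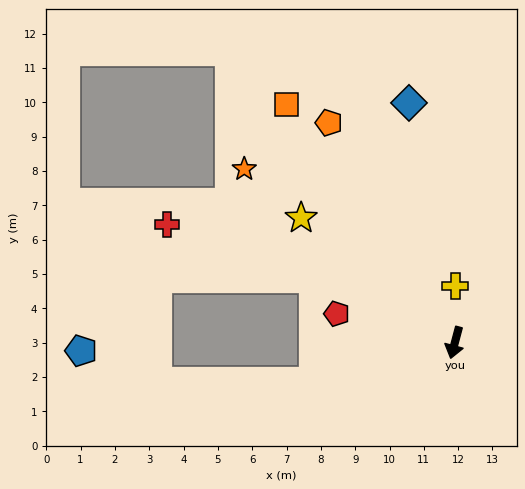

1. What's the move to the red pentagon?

turn right 89°, forward 3.5 m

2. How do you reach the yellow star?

turn right 114°, forward 5.8 m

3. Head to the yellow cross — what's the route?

turn right 166°, forward 1.7 m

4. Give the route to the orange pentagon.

turn right 135°, forward 7.4 m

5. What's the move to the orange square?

turn right 130°, forward 8.5 m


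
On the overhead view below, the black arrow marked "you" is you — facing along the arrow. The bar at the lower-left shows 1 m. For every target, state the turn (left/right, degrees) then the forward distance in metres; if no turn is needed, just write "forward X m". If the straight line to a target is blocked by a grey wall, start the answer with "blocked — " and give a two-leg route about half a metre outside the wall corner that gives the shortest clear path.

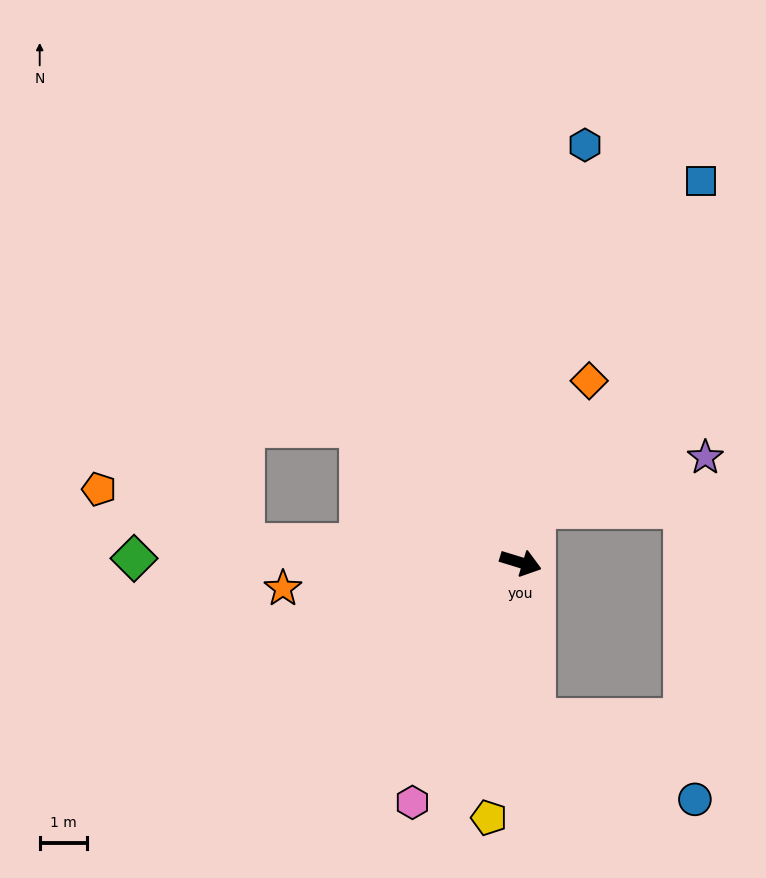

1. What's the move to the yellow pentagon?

turn right 80°, forward 5.4 m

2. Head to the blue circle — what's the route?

blocked — turn right 68°, forward 3.3 m, then turn left 58°, forward 3.8 m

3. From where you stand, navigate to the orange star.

turn right 157°, forward 5.0 m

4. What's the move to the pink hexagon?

turn right 97°, forward 5.5 m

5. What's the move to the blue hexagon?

turn left 98°, forward 8.9 m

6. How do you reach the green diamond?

turn right 164°, forward 8.1 m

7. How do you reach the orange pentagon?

blocked — turn right 167°, forward 5.8 m, then turn right 17°, forward 3.3 m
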